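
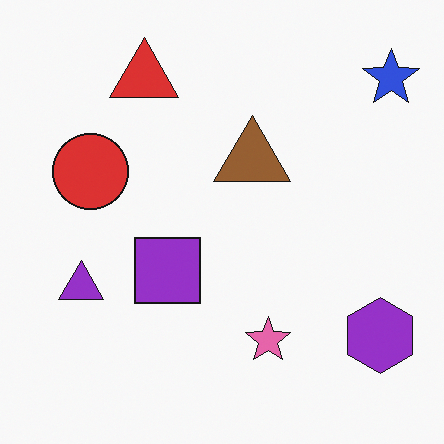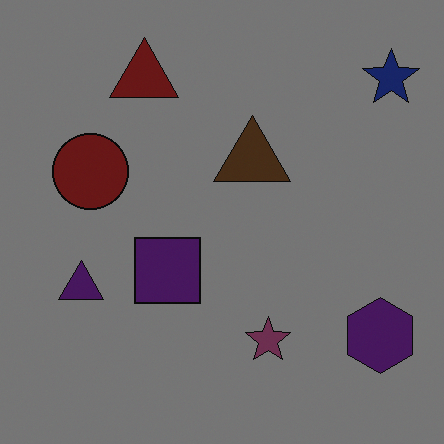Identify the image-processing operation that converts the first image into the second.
The second image is the first noticeably darkened.

Every pixel — background and shapes alike — is uniformly darkened.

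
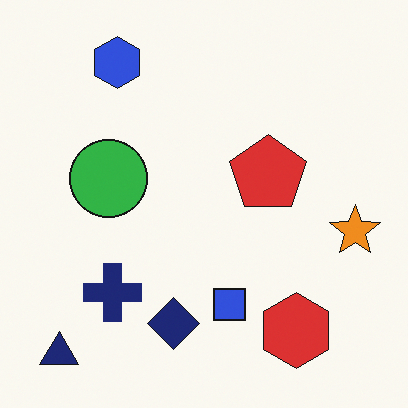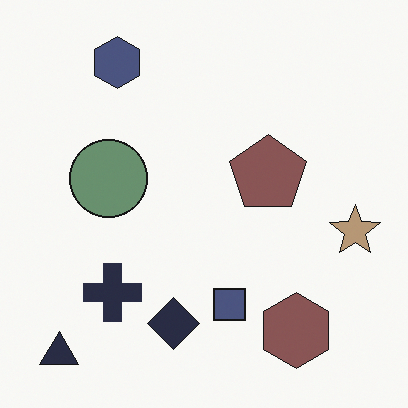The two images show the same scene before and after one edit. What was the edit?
This is the original image heavily desaturated.

All colors are more muted and greyish — a global saturation change.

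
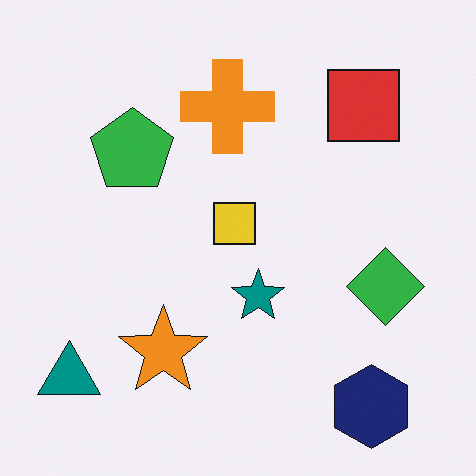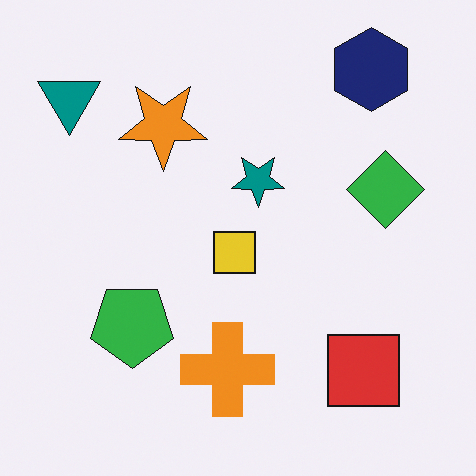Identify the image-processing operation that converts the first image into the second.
It was flipped vertically (top ↔ bottom).

The navy hexagon is in the bottom-right of the first image and the top-right of the second — shapes on opposite sides of the horizontal midline have swapped in a mirror flip.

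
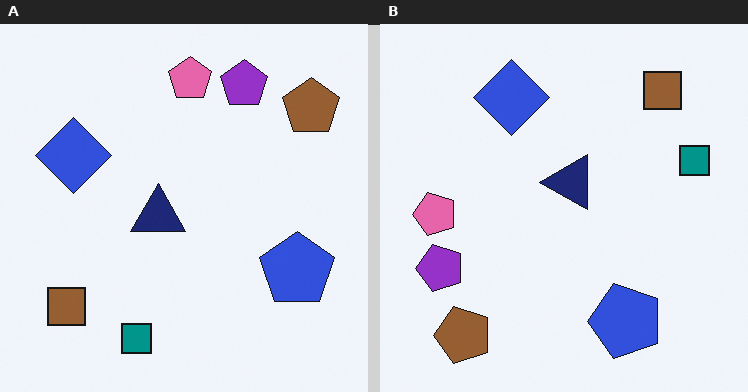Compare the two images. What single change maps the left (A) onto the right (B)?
The transformation is: transposed (reflected across the top-left ↔ bottom-right diagonal).

Shapes have swapped their row and column positions — what was in the top-right is now in the bottom-left — a diagonal reflection.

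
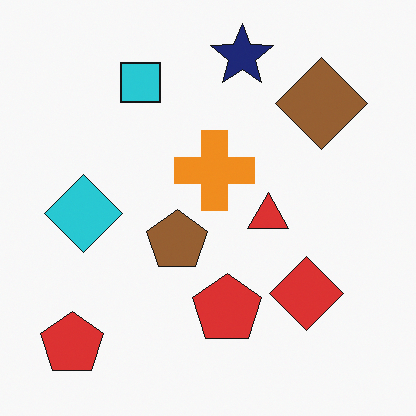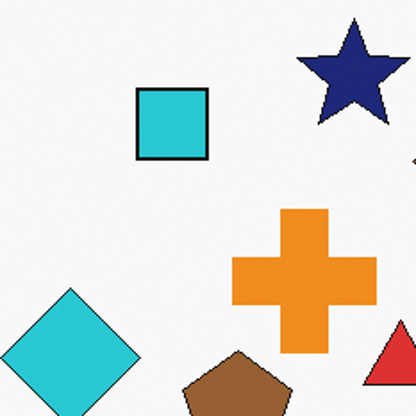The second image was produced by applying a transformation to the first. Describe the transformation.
This is the original image cropped tightly and scaled back up.

The visible shapes are larger and the field of view is narrower; shapes near the original edges may be partly or wholly outside the frame — a crop-and-rescale.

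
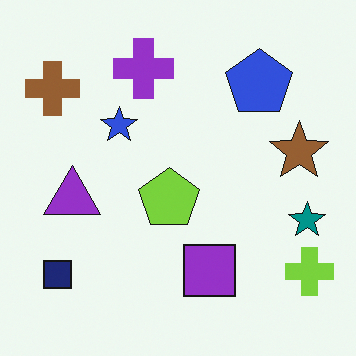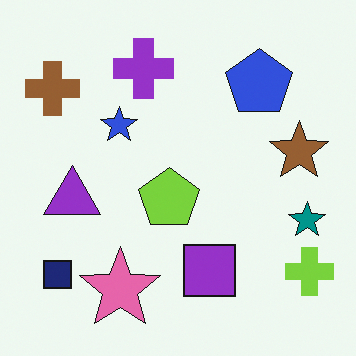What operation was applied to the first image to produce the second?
The transformation is: overlaid with an additional pink star.

A pink star appears in the second image that is absent from the first.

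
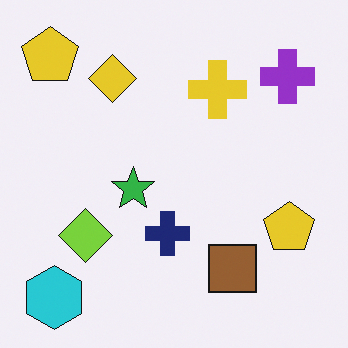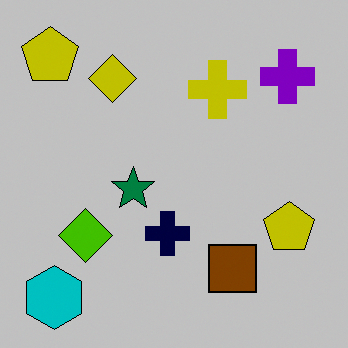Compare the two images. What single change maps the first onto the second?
It was heavily posterized to just a handful of flat colors.

Each flat color has snapped to a coarser quantized level — most visibly, the near-white background has dropped to a flat grey.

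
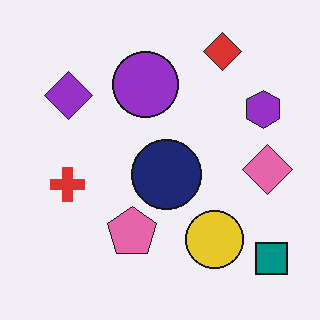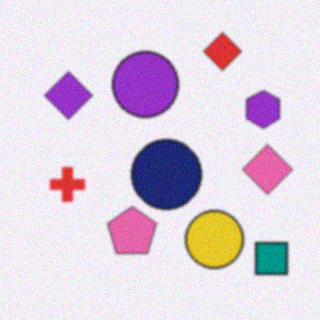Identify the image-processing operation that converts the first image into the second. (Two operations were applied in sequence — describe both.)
The image was lightly blurred, then degraded with subtle gaussian noise.

Shape edges and outlines are uniformly softened across the whole image. Random speckle covers the whole image, including the flat background.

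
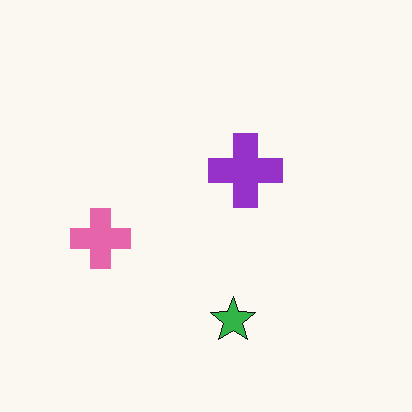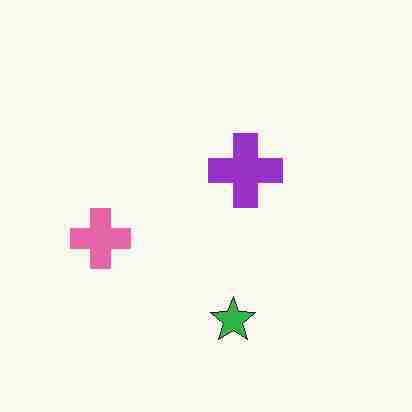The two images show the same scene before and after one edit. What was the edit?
This is the original image degraded with heavy JPEG compression.

Blocky 8×8 compression artifacts appear around shape edges and the flat background shows ringing — characteristic JPEG degradation.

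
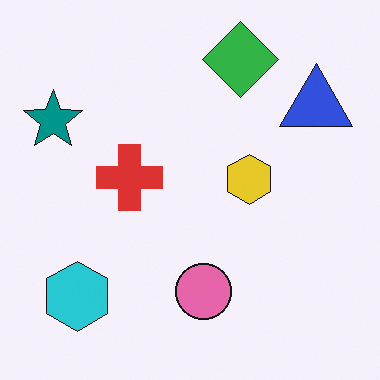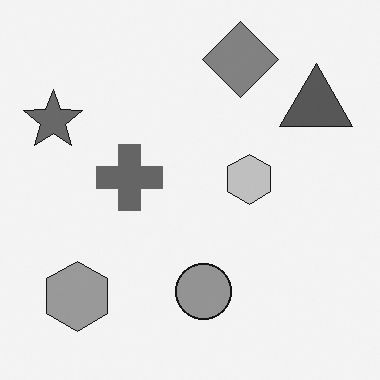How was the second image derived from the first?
The second image is the first converted to grayscale.

All color is removed — every shape is now a shade of grey.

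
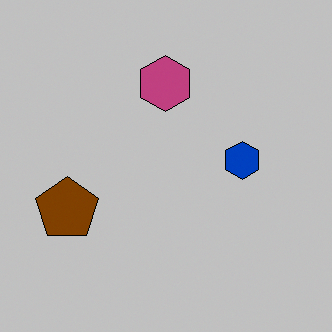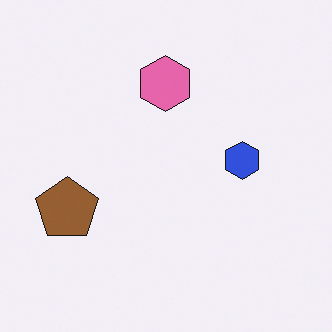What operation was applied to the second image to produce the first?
It was aggressively posterized.

Each flat color has snapped to a coarser quantized level — most visibly, the near-white background has dropped to a flat grey.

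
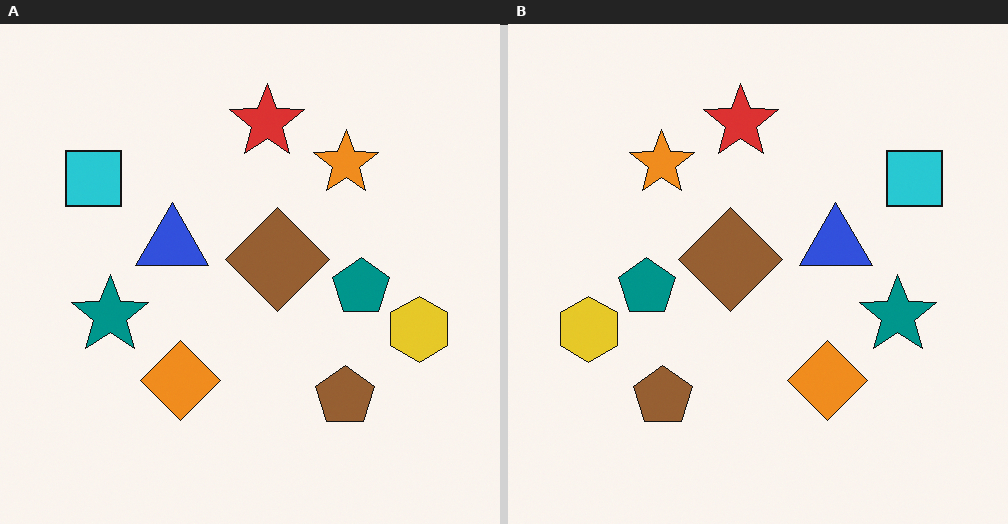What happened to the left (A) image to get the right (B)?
This is the original image flipped horizontally (left ↔ right).

The yellow hexagon is in the right of the left (A) image and the left of the right (B) — shapes on opposite sides of the vertical midline have swapped in a mirror flip.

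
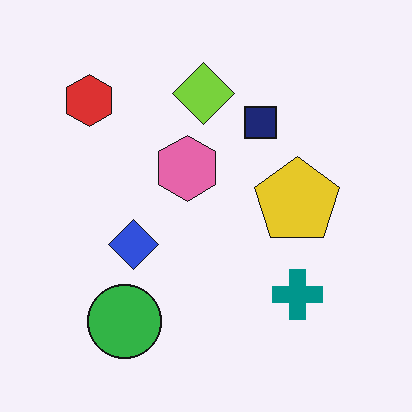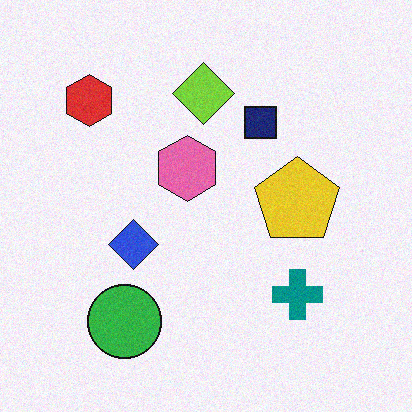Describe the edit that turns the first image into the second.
Degraded with a light layer of grain.

Random speckle covers the whole image, including the flat background.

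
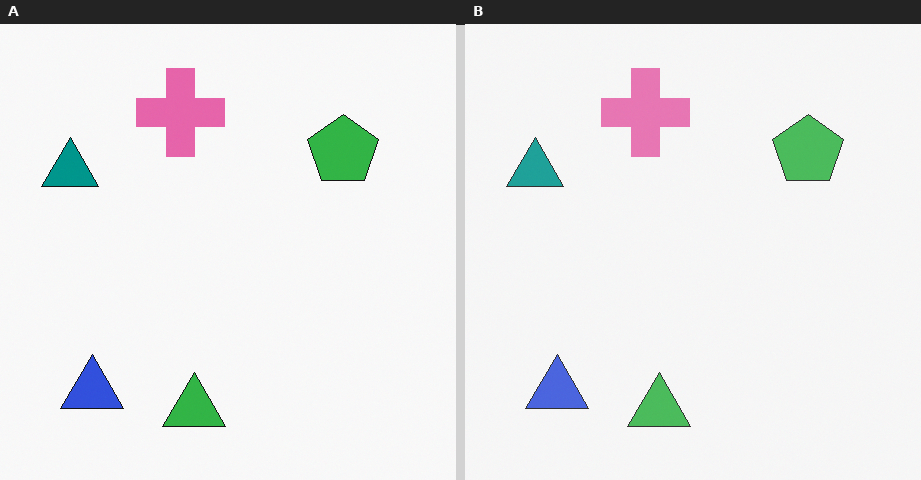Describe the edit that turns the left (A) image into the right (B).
Given slightly reduced contrast.

Tones are pushed toward mid-grey across the whole image — a global contrast change.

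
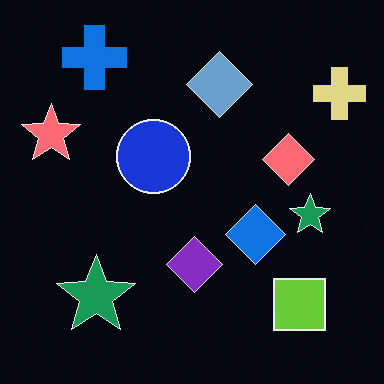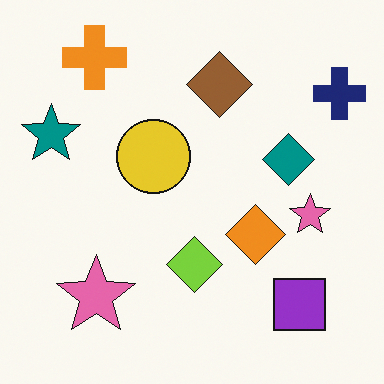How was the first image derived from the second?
The transformation is: color-inverted (negative).

The light background has become dark and every shape's color is its complement — a photographic negative.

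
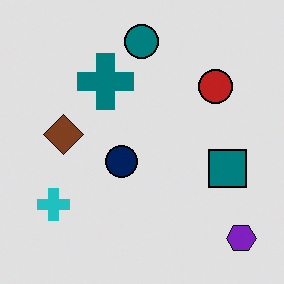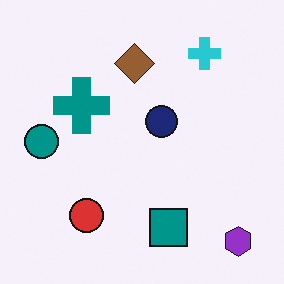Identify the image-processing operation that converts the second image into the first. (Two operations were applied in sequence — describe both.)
The image was posterized to a reduced palette, then transposed (reflected across the top-left ↔ bottom-right diagonal).

Each flat color has snapped to a coarser quantized level — most visibly, the near-white background has dropped to a flat grey. Shapes have swapped their row and column positions — what was in the top-right is now in the bottom-left — a diagonal reflection.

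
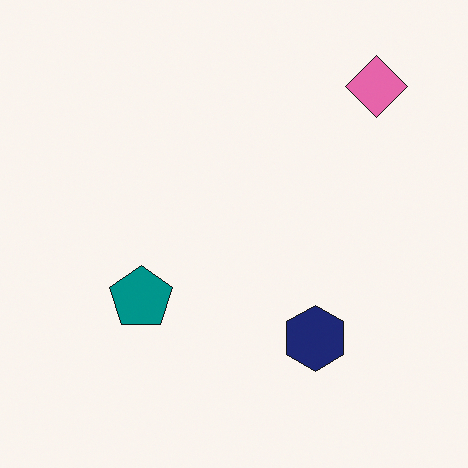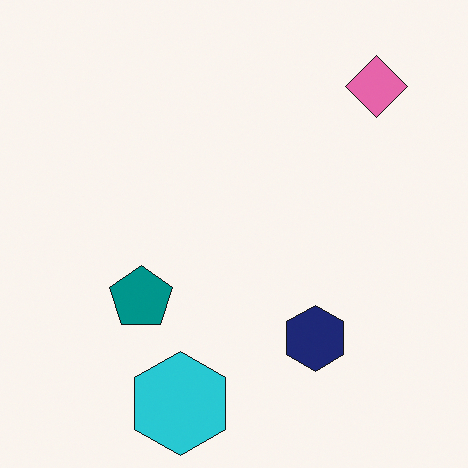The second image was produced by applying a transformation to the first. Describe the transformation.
Overlaid with an additional cyan hexagon.

A cyan hexagon appears in the second image that is absent from the first.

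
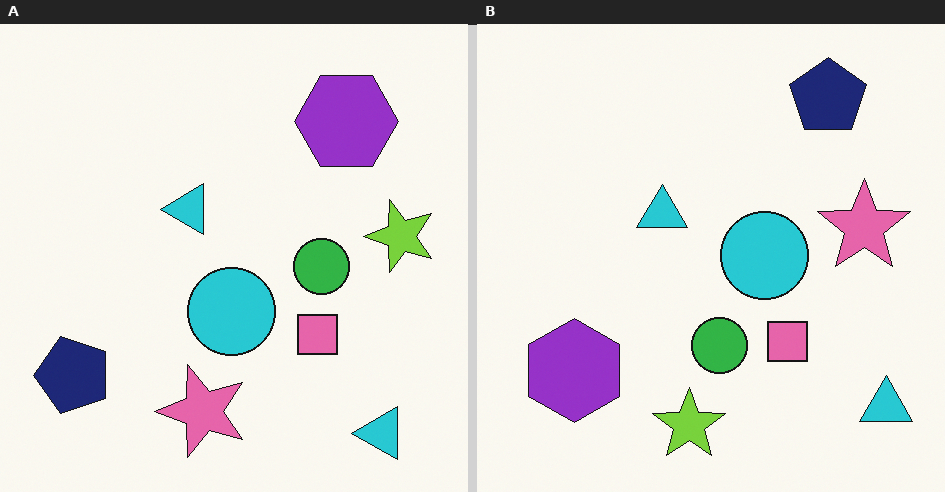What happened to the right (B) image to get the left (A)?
It was transposed (reflected across the top-left ↔ bottom-right diagonal).

Shapes have swapped their row and column positions — what was in the top-right is now in the bottom-left — a diagonal reflection.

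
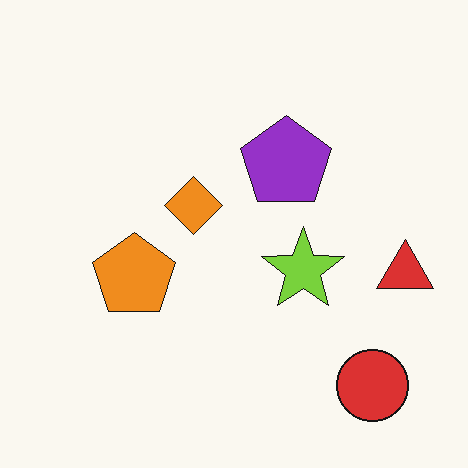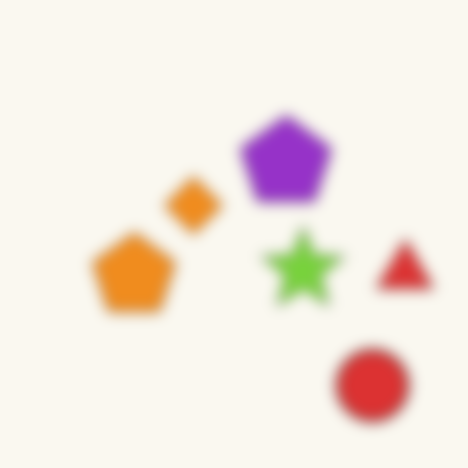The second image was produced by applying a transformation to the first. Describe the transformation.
Strongly gaussian-blurred.

Shape edges and outlines are uniformly softened across the whole image.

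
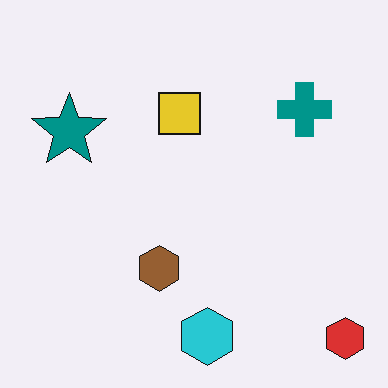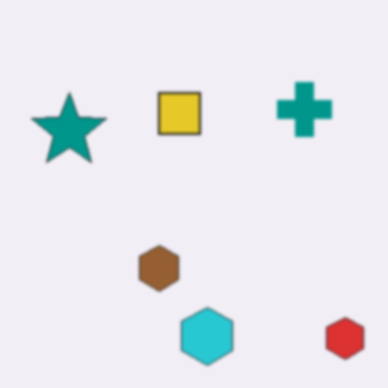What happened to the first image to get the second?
The image was slightly softened.

Shape edges and outlines are uniformly softened across the whole image.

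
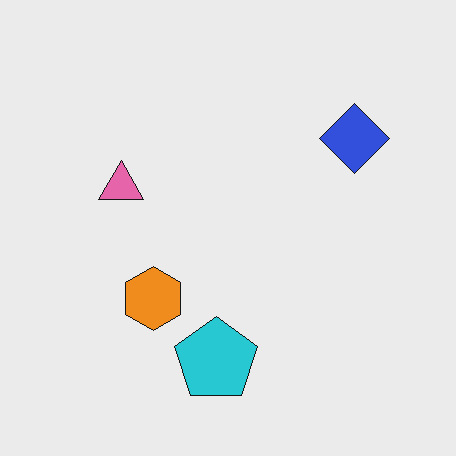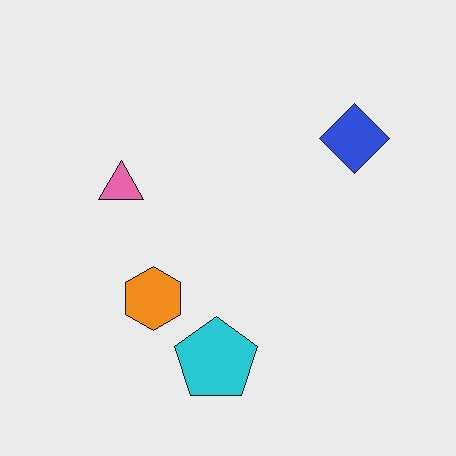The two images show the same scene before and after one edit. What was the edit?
It was JPEG-compressed with visible artifacts.

Blocky 8×8 compression artifacts appear around shape edges and the flat background shows ringing — characteristic JPEG degradation.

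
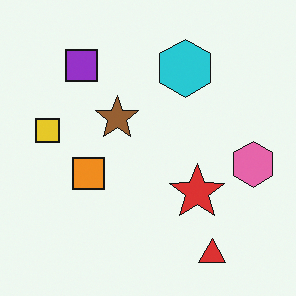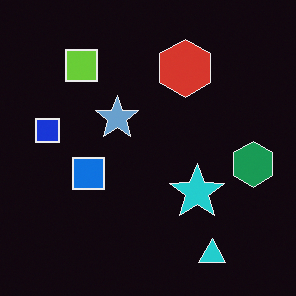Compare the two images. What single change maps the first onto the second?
It was color-inverted (negative).

The light background has become dark and every shape's color is its complement — a photographic negative.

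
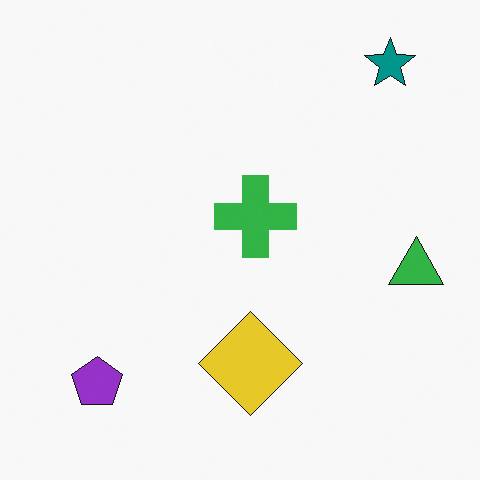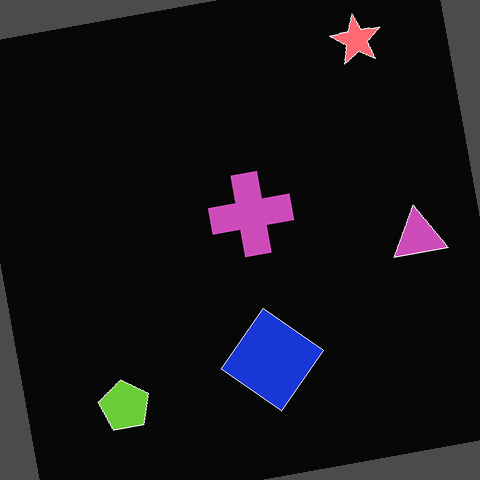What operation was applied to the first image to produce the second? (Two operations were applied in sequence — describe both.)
It was rotated counter-clockwise by a few degrees, then color-inverted (negative).

Every shape is tilted by the same angle and the image corners show triangular fill wedges — a whole-image rotation by a non-right angle. The light background has become dark and every shape's color is its complement — a photographic negative.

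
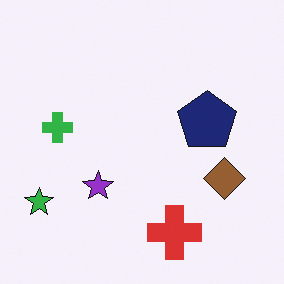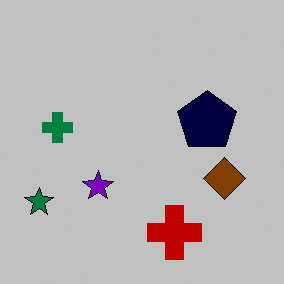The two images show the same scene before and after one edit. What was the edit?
The second image is the first heavily posterized to just a handful of flat colors.

Each flat color has snapped to a coarser quantized level — most visibly, the near-white background has dropped to a flat grey.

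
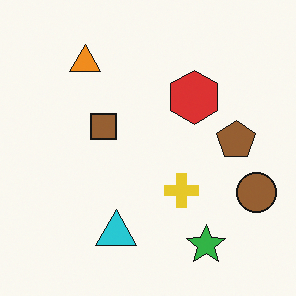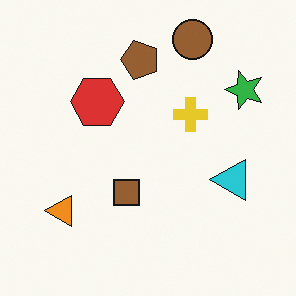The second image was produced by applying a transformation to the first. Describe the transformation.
Rotated 90° counter-clockwise.

The brown circle sits in the right of the first image and the top of the second — consistent with a whole-image 90° counter-clockwise rotation.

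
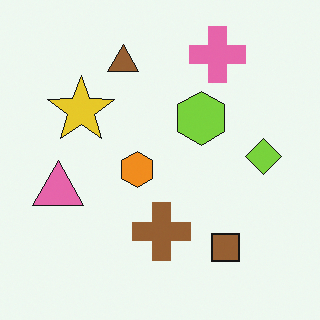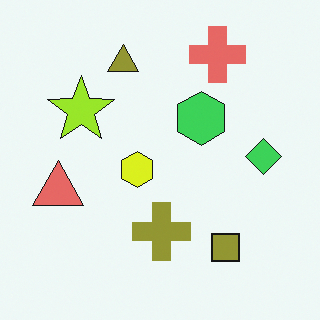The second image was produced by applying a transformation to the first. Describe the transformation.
The image was hue-shifted by a small amount.

Every shape's color has rotated by the same amount around the hue wheel — a uniform hue shift.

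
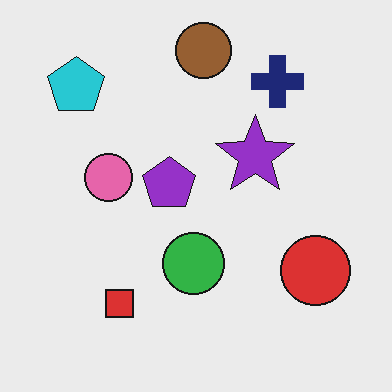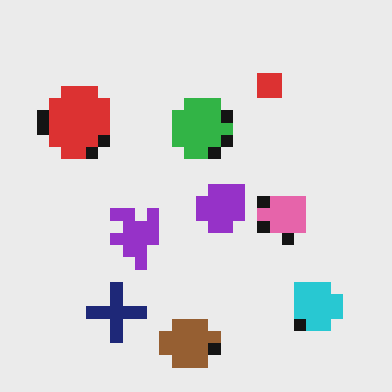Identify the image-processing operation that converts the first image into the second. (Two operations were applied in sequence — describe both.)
The second image is the first rotated 180°, then heavily pixelated into large blocks.

The cyan pentagon sits in the top-left of the first image and the bottom-right of the second — consistent with a whole-image 180° rotation. Shapes are reduced to large square blocks; fine edges and outlines are lost — a downscale-then-upscale (mosaic) effect.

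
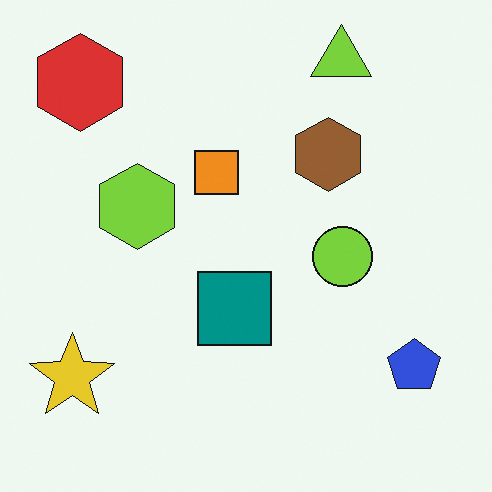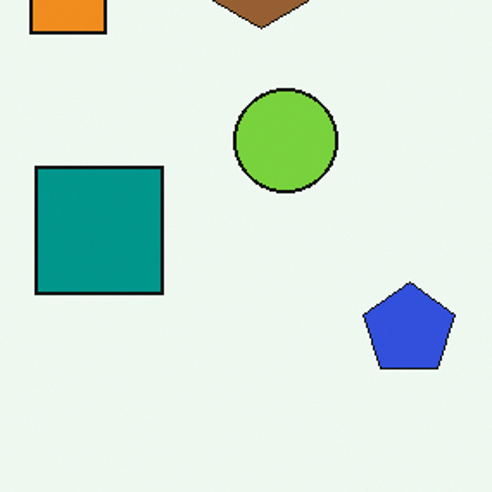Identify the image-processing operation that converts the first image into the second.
The transformation is: cropped to a noticeably smaller region and rescaled.

The visible shapes are larger and the field of view is narrower; shapes near the original edges may be partly or wholly outside the frame — a crop-and-rescale.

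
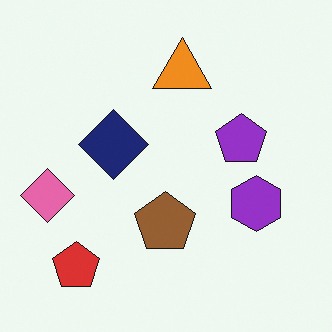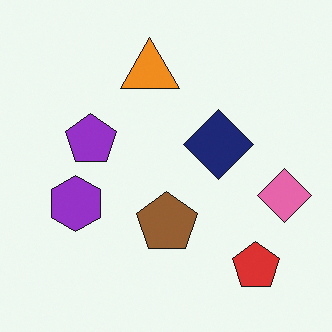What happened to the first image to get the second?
The second image is the first flipped horizontally (left ↔ right).

The pink diamond is in the left of the first image and the right of the second — shapes on opposite sides of the vertical midline have swapped in a mirror flip.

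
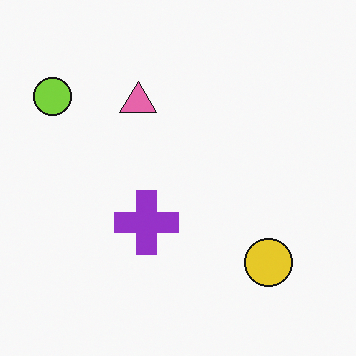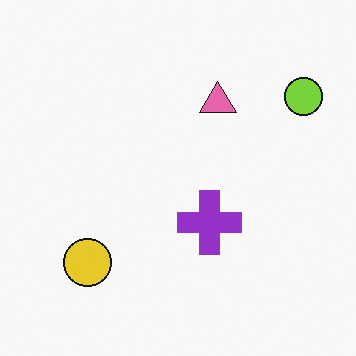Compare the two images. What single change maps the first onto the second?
The second image is the first flipped horizontally (left ↔ right).

The lime circle is in the top-left of the first image and the top-right of the second — shapes on opposite sides of the vertical midline have swapped in a mirror flip.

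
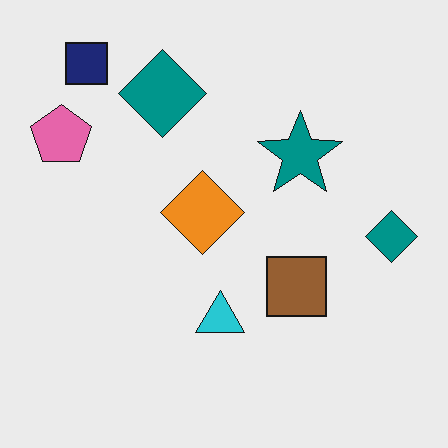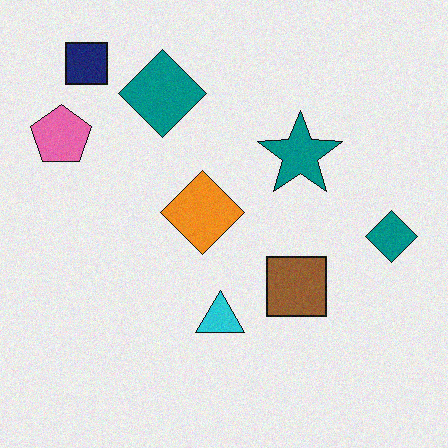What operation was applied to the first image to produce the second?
It was degraded with light additive noise.

Random speckle covers the whole image, including the flat background.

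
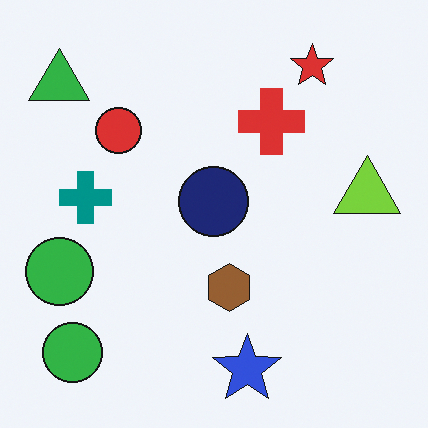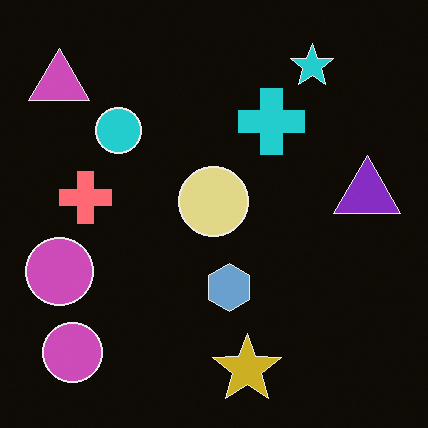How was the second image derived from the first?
The transformation is: color-inverted (negative).

The light background has become dark and every shape's color is its complement — a photographic negative.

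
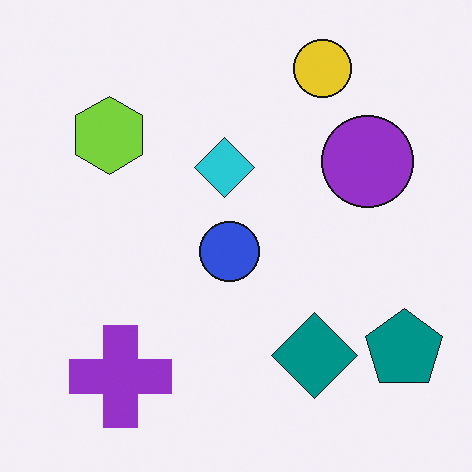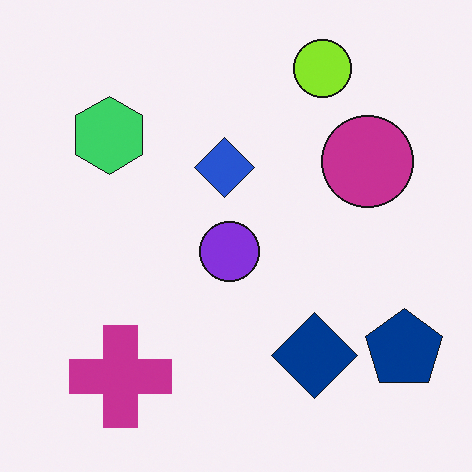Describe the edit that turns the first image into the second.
It was hue-shifted slightly.

Every shape's color has rotated by the same amount around the hue wheel — a uniform hue shift.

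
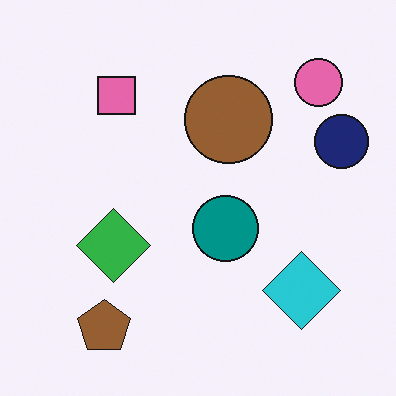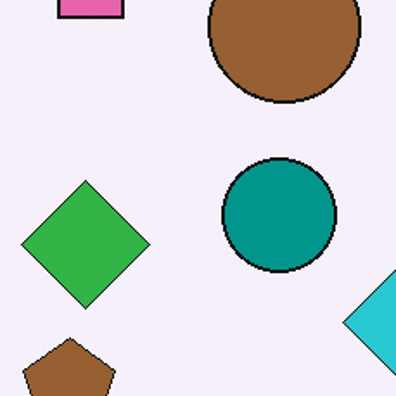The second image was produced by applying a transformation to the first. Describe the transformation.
The transformation is: cropped tightly and scaled back up.

The visible shapes are larger and the field of view is narrower; shapes near the original edges may be partly or wholly outside the frame — a crop-and-rescale.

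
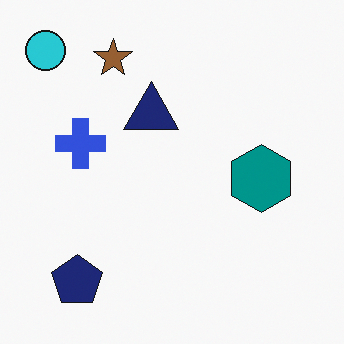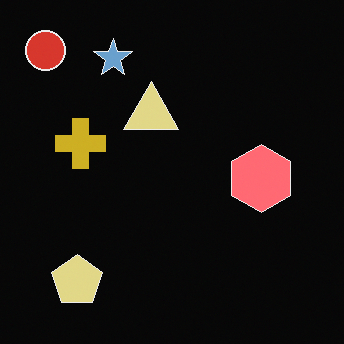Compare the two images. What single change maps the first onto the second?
This is the original image color-inverted (negative).

The light background has become dark and every shape's color is its complement — a photographic negative.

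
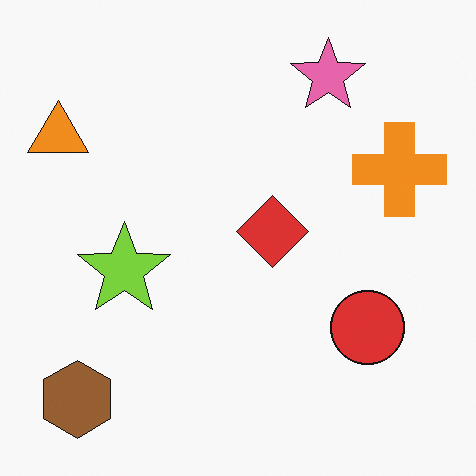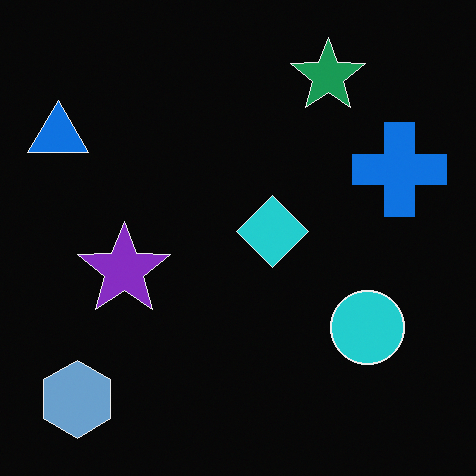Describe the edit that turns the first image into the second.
Color-inverted (negative).

The light background has become dark and every shape's color is its complement — a photographic negative.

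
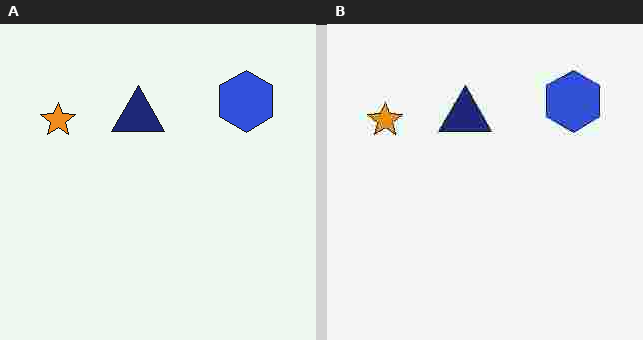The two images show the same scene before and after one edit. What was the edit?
Degraded with heavy JPEG compression.

Blocky 8×8 compression artifacts appear around shape edges and the flat background shows ringing — characteristic JPEG degradation.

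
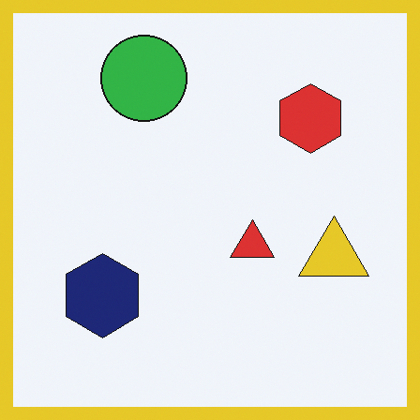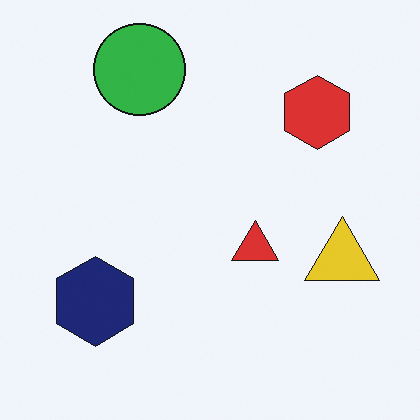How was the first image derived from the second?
This is the original image framed with a yellow border.

A solid yellow frame runs around the edge of the first image, with the content slightly shrunk inside it.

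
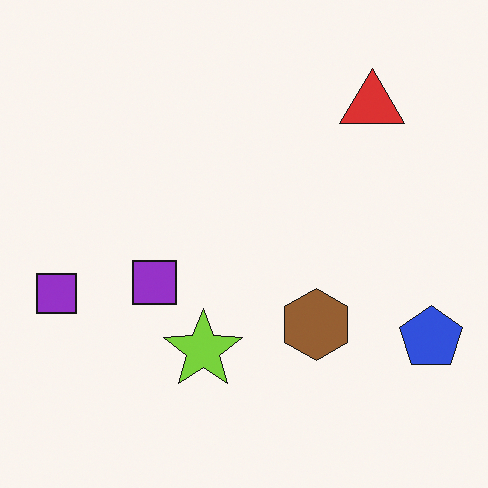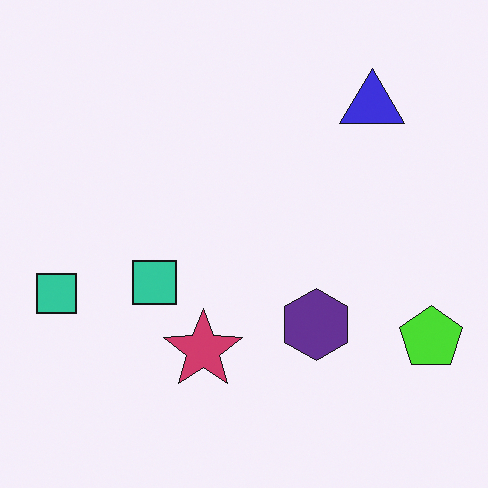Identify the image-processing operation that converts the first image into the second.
Hue-shifted through roughly half the color wheel.

Every shape's color has rotated by the same amount around the hue wheel — a uniform hue shift.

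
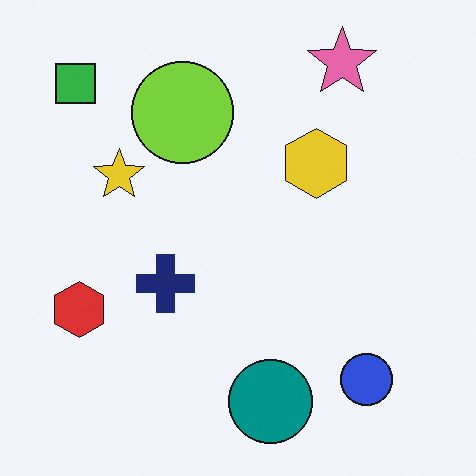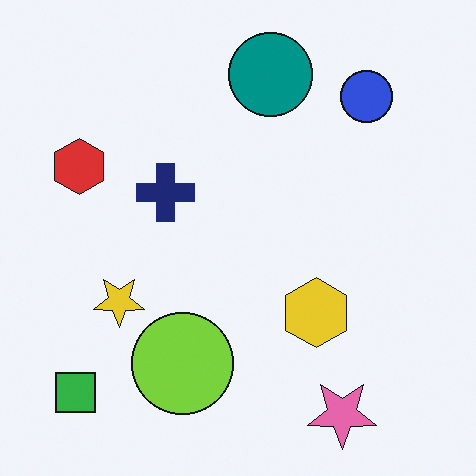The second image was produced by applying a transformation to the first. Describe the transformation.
The transformation is: flipped vertically (top ↔ bottom).

The pink star is in the top-right of the first image and the bottom-right of the second — shapes on opposite sides of the horizontal midline have swapped in a mirror flip.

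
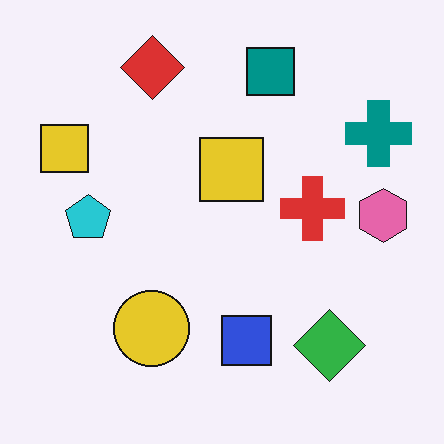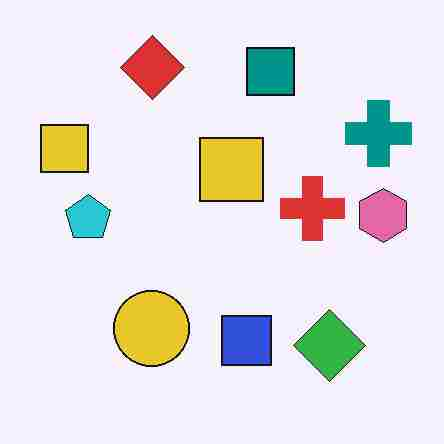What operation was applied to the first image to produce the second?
The transformation is: degraded with heavy JPEG compression.

Blocky 8×8 compression artifacts appear around shape edges and the flat background shows ringing — characteristic JPEG degradation.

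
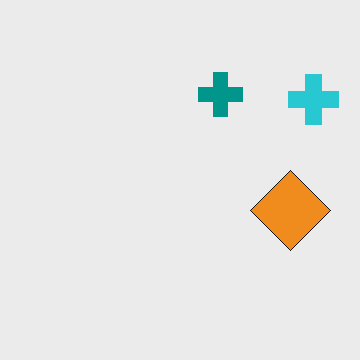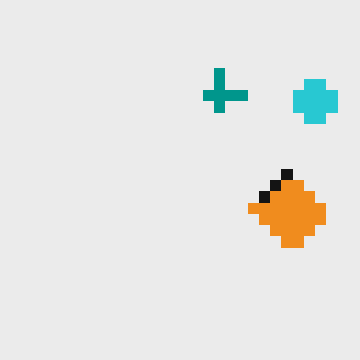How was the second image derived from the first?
Coarsely pixelated.

Shapes are reduced to large square blocks; fine edges and outlines are lost — a downscale-then-upscale (mosaic) effect.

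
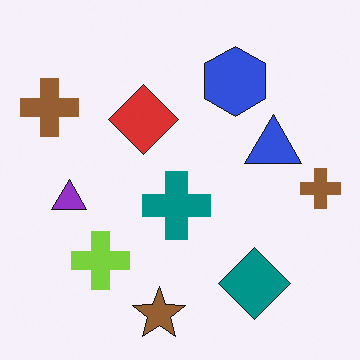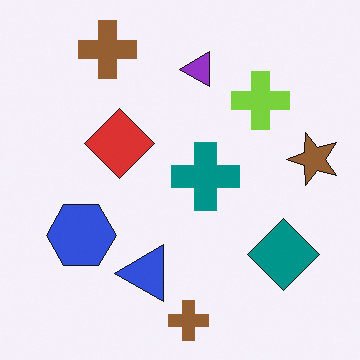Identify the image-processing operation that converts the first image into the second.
The transformation is: transposed (reflected across the top-left ↔ bottom-right diagonal).

Shapes have swapped their row and column positions — what was in the top-right is now in the bottom-left — a diagonal reflection.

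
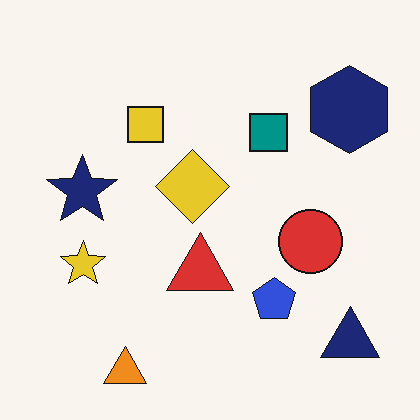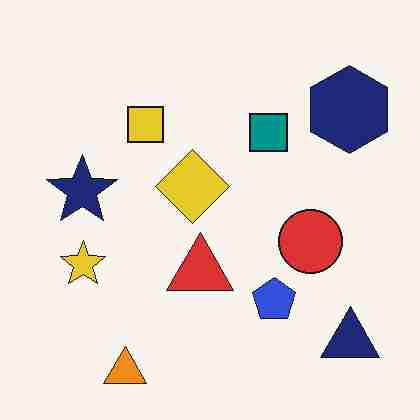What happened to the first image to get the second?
The second image is the first heavily JPEG-compressed with obvious blocking artifacts.

Blocky 8×8 compression artifacts appear around shape edges and the flat background shows ringing — characteristic JPEG degradation.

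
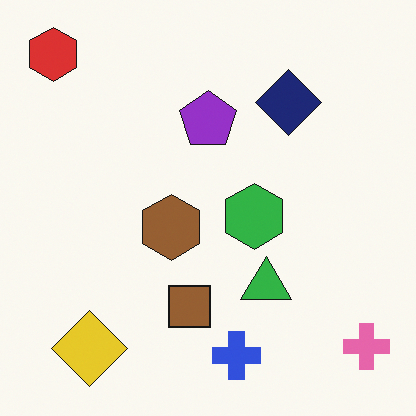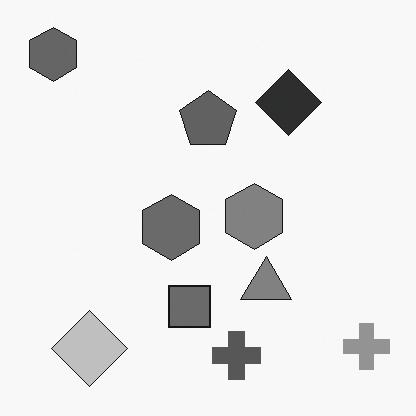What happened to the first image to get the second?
This is the original image converted to grayscale.

All color is removed — every shape is now a shade of grey.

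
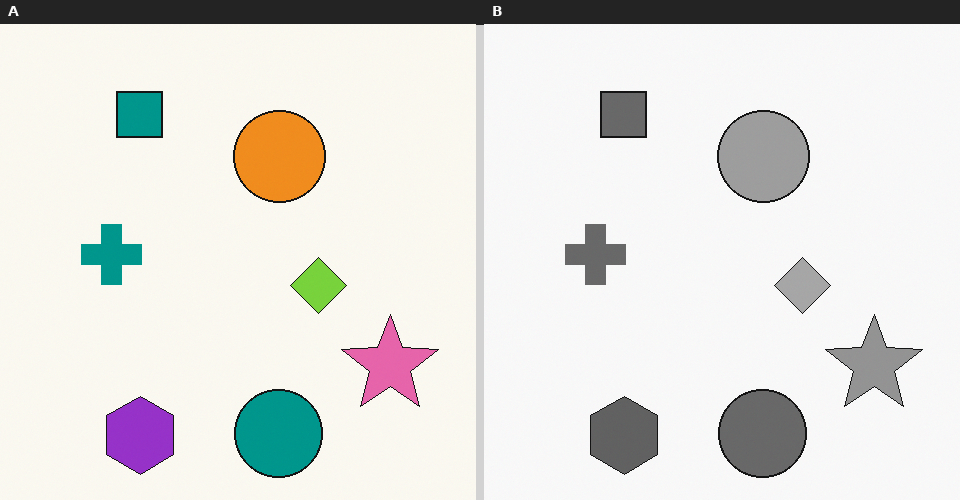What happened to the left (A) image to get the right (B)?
The transformation is: converted to grayscale.

All color is removed — every shape is now a shade of grey.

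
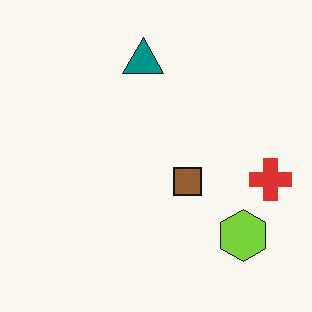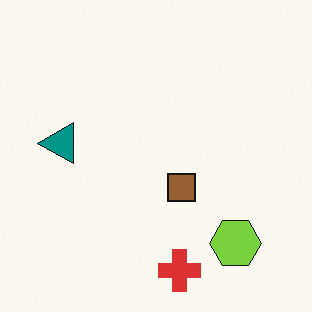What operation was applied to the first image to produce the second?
This is the original image transposed (reflected across the top-left ↔ bottom-right diagonal).

Shapes have swapped their row and column positions — what was in the top-right is now in the bottom-left — a diagonal reflection.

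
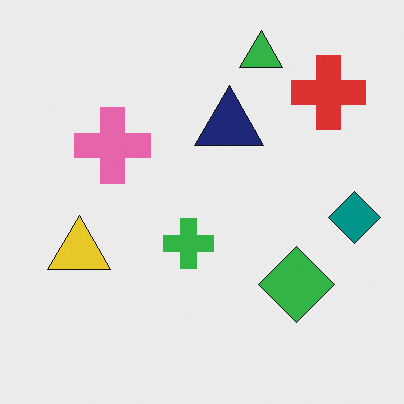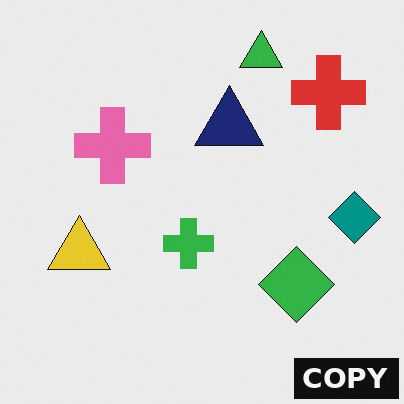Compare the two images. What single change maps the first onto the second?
Watermarked with the text "COPY" in the lower-right corner.

A dark label reading "COPY" appears in the lower-right corner.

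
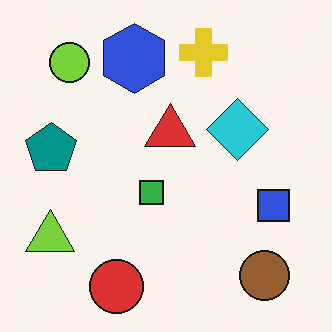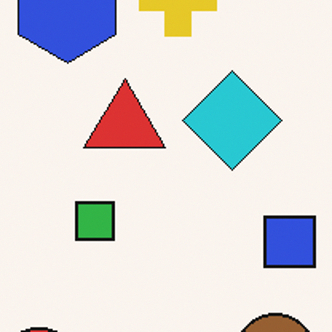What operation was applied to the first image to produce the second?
It was cropped to a modestly smaller region and rescaled.

The visible shapes are larger and the field of view is narrower; shapes near the original edges may be partly or wholly outside the frame — a crop-and-rescale.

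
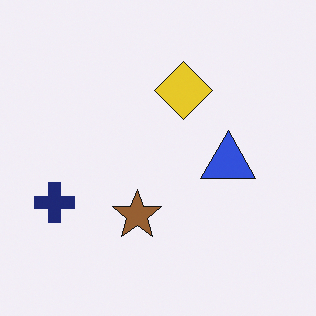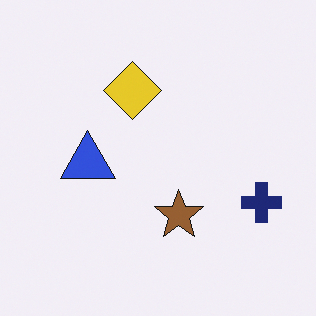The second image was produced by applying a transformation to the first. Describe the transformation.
The second image is the first flipped horizontally (left ↔ right).

The navy cross is in the left of the first image and the right of the second — shapes on opposite sides of the vertical midline have swapped in a mirror flip.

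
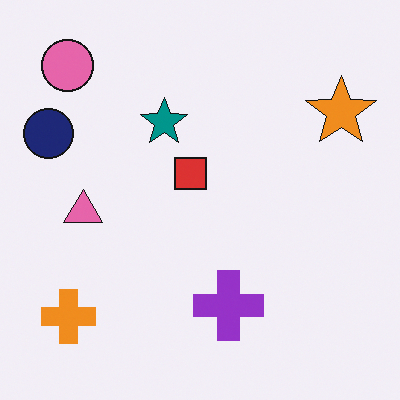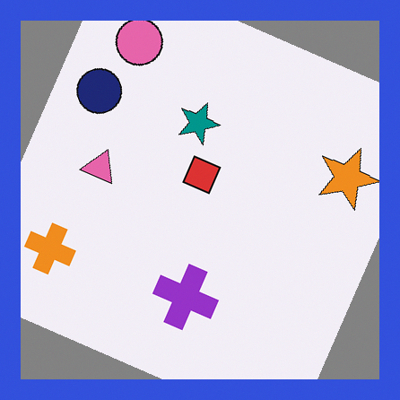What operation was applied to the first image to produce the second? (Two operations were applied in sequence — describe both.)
The image was rotated clockwise by a clearly visible amount, then framed with a blue border.

Every shape is tilted by the same angle and the image corners show triangular fill wedges — a whole-image rotation by a non-right angle. A solid blue frame runs around the edge of the second image, with the content slightly shrunk inside it.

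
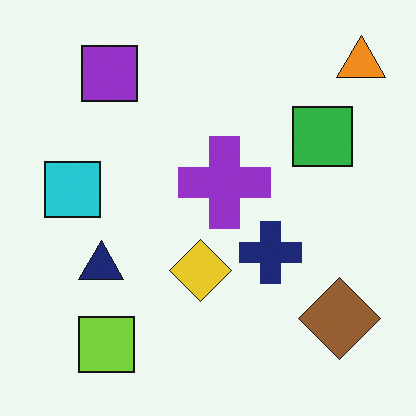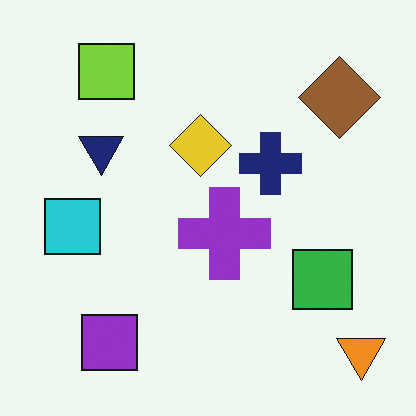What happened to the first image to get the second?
It was flipped vertically (top ↔ bottom).

The orange triangle is in the top-right of the first image and the bottom-right of the second — shapes on opposite sides of the horizontal midline have swapped in a mirror flip.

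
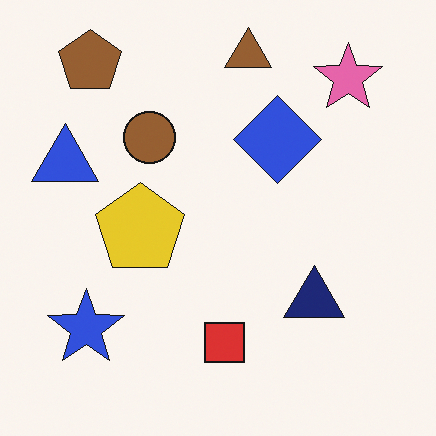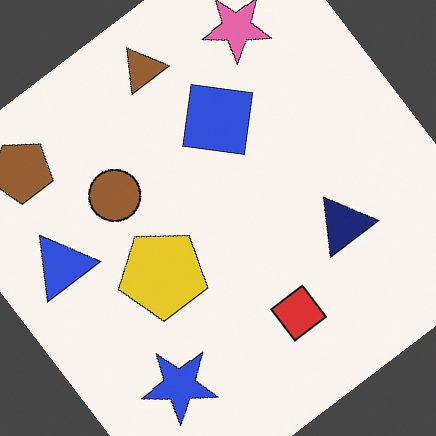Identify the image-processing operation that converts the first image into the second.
It was rotated counter-clockwise by a large amount — several tens of degrees.

Every shape is tilted by the same angle and the image corners show triangular fill wedges — a whole-image rotation by a non-right angle.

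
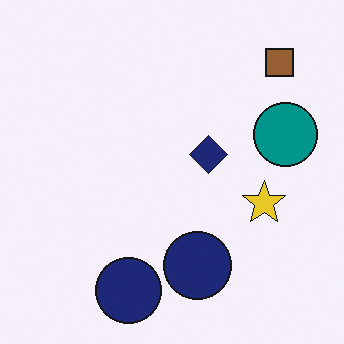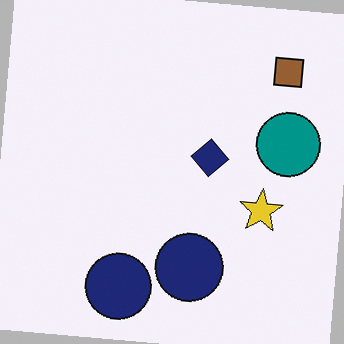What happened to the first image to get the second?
Rotated clockwise by a small amount.

Every shape is tilted by the same angle and the image corners show triangular fill wedges — a whole-image rotation by a non-right angle.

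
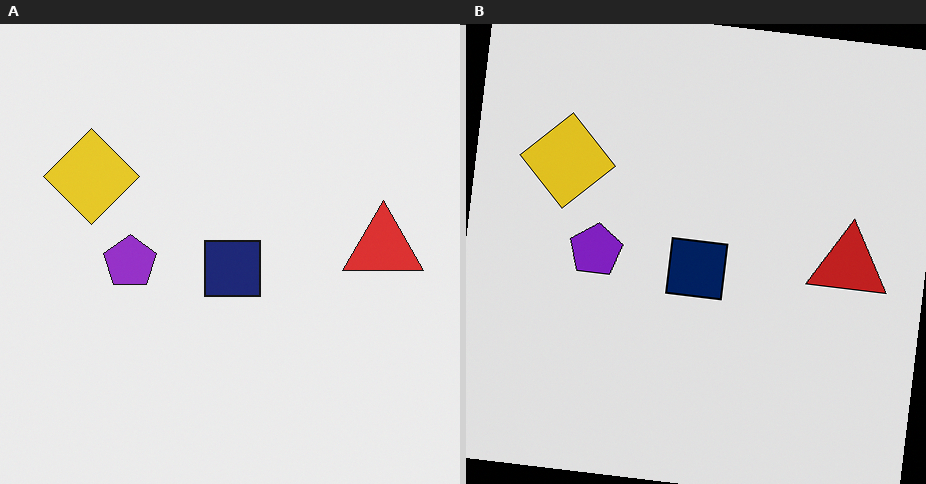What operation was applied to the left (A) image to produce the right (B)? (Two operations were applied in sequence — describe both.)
The image was moderately posterized, then rotated clockwise by a slight angle.

Each flat color has snapped to a coarser quantized level — most visibly, the near-white background has dropped to a flat grey. Every shape is tilted by the same angle and the image corners show triangular fill wedges — a whole-image rotation by a non-right angle.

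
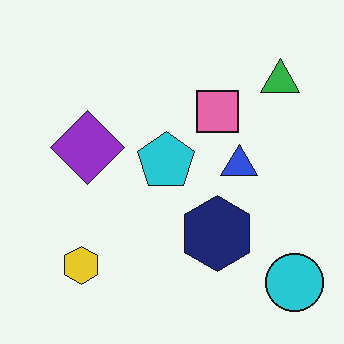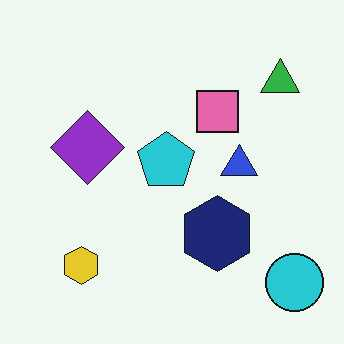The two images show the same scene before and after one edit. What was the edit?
The transformation is: given moderate JPEG compression.

Blocky 8×8 compression artifacts appear around shape edges and the flat background shows ringing — characteristic JPEG degradation.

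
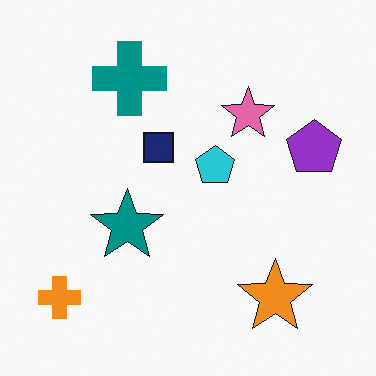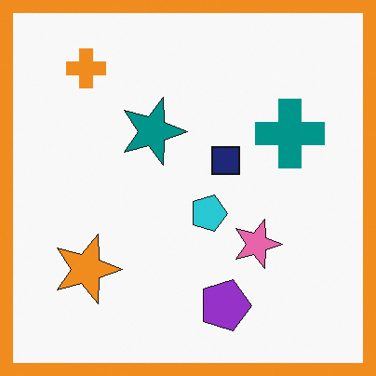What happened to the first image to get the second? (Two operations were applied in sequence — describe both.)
This is the original image rotated 90° clockwise, then framed with a orange border.

The orange cross sits in the bottom-left of the first image and the top-left of the second — consistent with a whole-image 90° clockwise rotation. A solid orange frame runs around the edge of the second image, with the content slightly shrunk inside it.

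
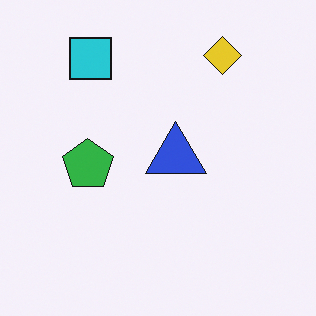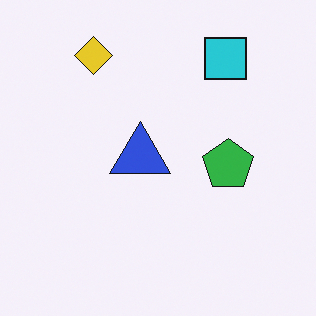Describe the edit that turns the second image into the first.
The first image is the second flipped horizontally (left ↔ right).

The green pentagon is in the right of the second image and the left of the first — shapes on opposite sides of the vertical midline have swapped in a mirror flip.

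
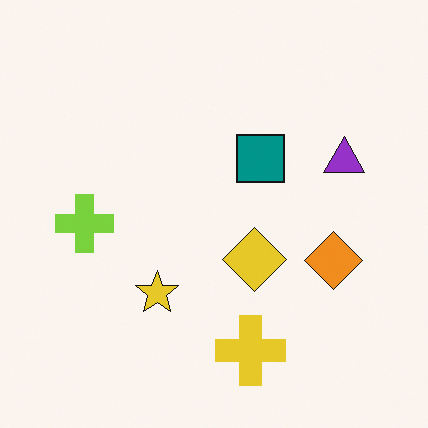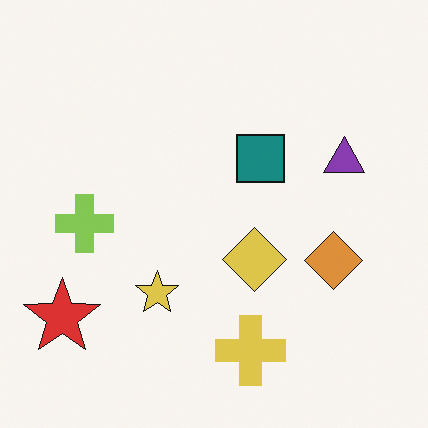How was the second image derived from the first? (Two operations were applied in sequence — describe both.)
This is the original image slightly desaturated, then overlaid with an additional red star.

All colors are more muted and greyish — a global saturation change. A red star appears in the second image that is absent from the first.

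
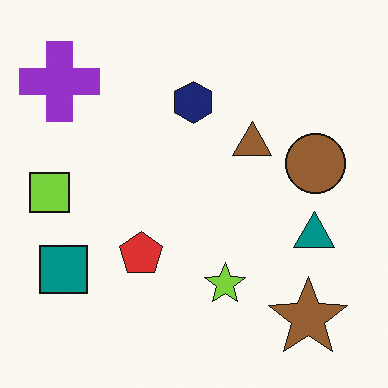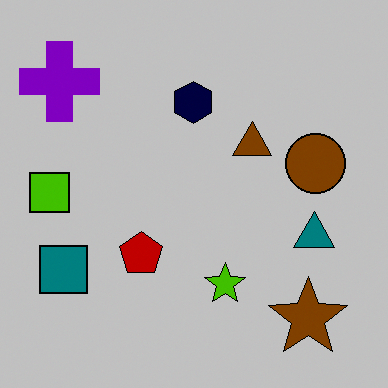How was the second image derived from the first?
It was heavily posterized to just a handful of flat colors.

Each flat color has snapped to a coarser quantized level — most visibly, the near-white background has dropped to a flat grey.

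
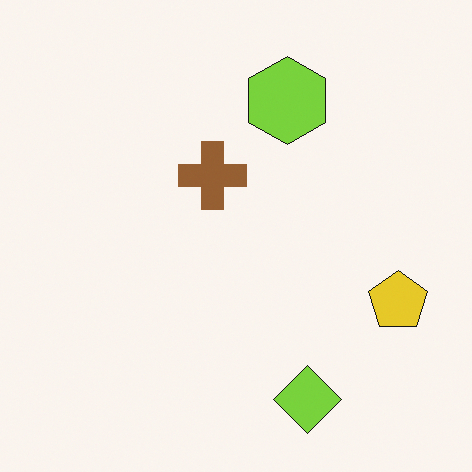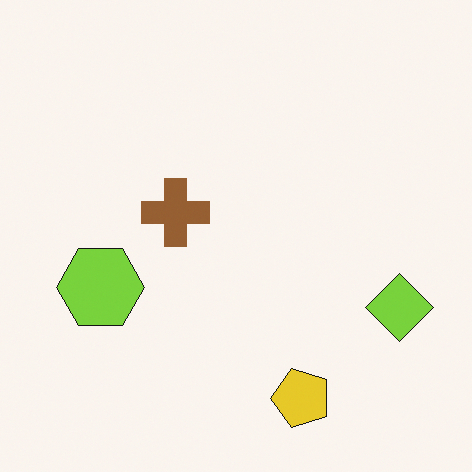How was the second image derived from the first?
The second image is the first transposed (reflected across the top-left ↔ bottom-right diagonal).

Shapes have swapped their row and column positions — what was in the top-right is now in the bottom-left — a diagonal reflection.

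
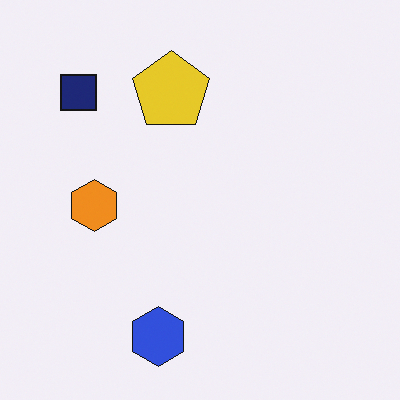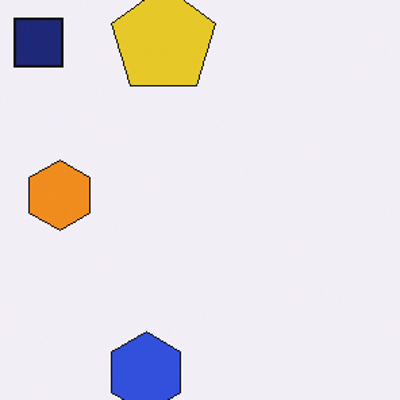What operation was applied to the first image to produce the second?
Cropped slightly and scaled back up.

The visible shapes are larger and the field of view is narrower; shapes near the original edges may be partly or wholly outside the frame — a crop-and-rescale.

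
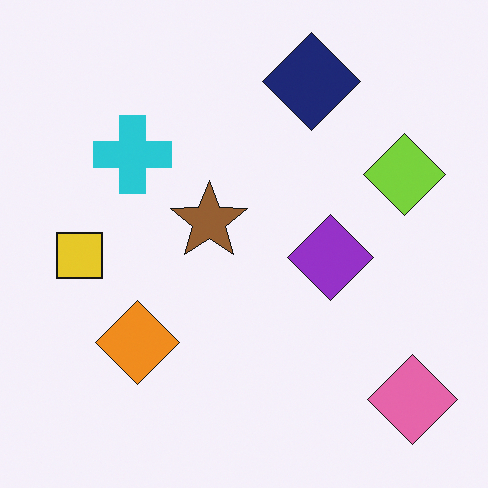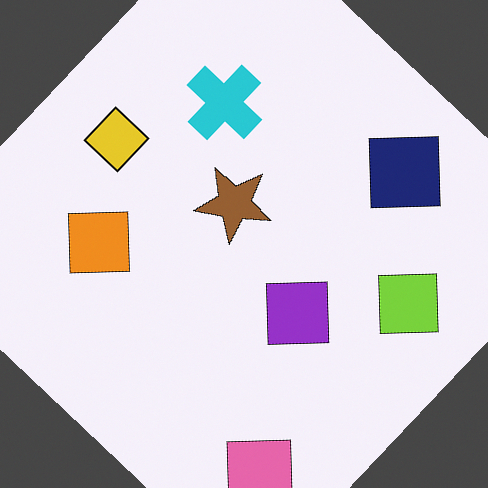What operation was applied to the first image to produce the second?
It was rotated clockwise by a large amount — several tens of degrees.

Every shape is tilted by the same angle and the image corners show triangular fill wedges — a whole-image rotation by a non-right angle.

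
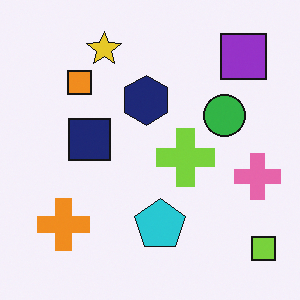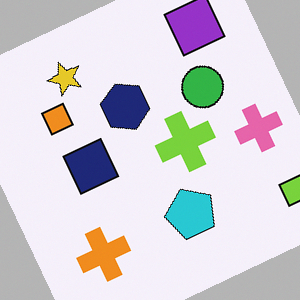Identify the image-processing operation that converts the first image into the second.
The second image is the first rotated counter-clockwise by a moderate amount.

Every shape is tilted by the same angle and the image corners show triangular fill wedges — a whole-image rotation by a non-right angle.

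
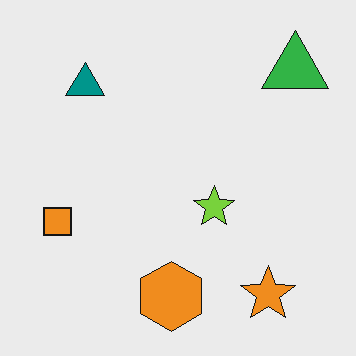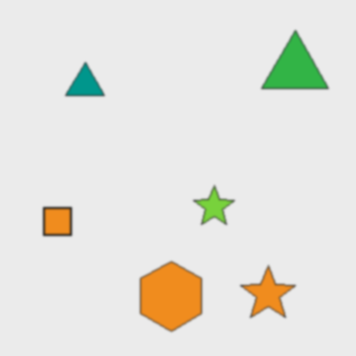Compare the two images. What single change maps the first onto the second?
The second image is the first lightly blurred.

Shape edges and outlines are uniformly softened across the whole image.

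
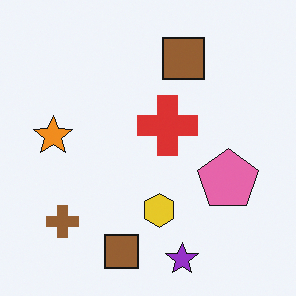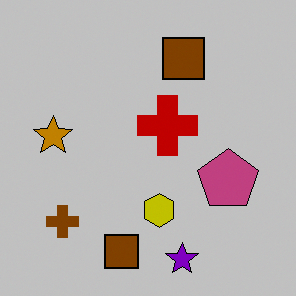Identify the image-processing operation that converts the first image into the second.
The transformation is: heavily posterized to just a handful of flat colors.

Each flat color has snapped to a coarser quantized level — most visibly, the near-white background has dropped to a flat grey.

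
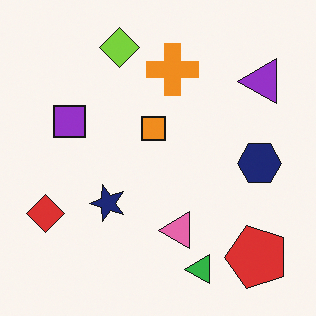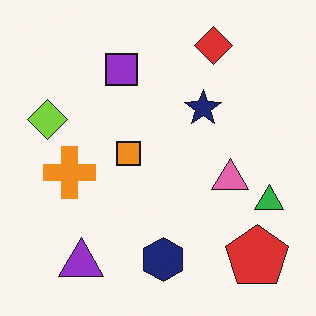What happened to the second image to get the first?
The transformation is: transposed (reflected across the top-left ↔ bottom-right diagonal).

Shapes have swapped their row and column positions — what was in the top-right is now in the bottom-left — a diagonal reflection.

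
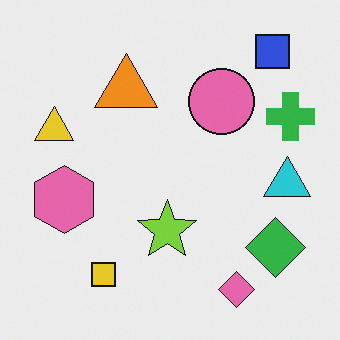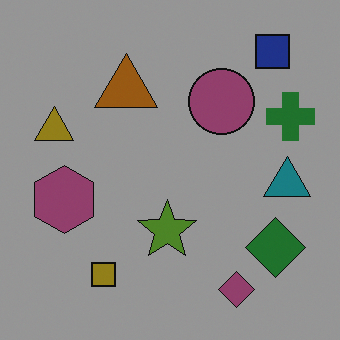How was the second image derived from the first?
The transformation is: noticeably darkened.

Every pixel — background and shapes alike — is uniformly darkened.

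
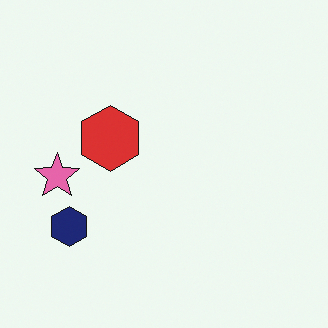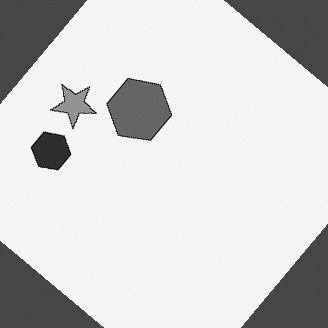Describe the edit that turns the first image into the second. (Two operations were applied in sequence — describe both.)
The second image is the first rotated clockwise by a large amount — several tens of degrees, then converted to grayscale.

Every shape is tilted by the same angle and the image corners show triangular fill wedges — a whole-image rotation by a non-right angle. All color is removed — every shape is now a shade of grey.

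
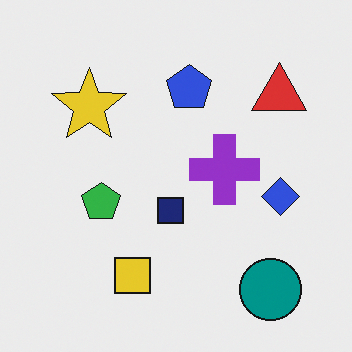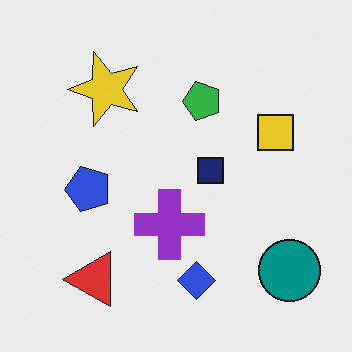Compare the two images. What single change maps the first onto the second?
This is the original image transposed (reflected across the top-left ↔ bottom-right diagonal).

Shapes have swapped their row and column positions — what was in the top-right is now in the bottom-left — a diagonal reflection.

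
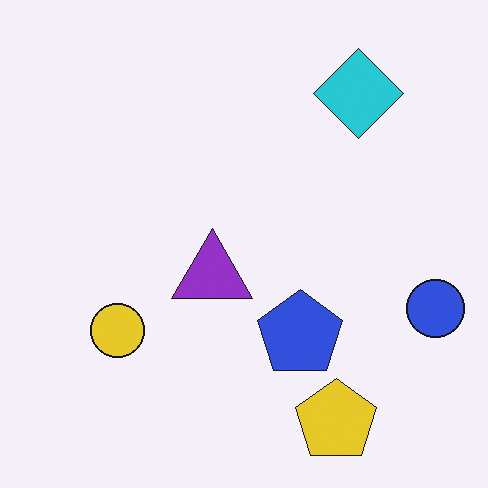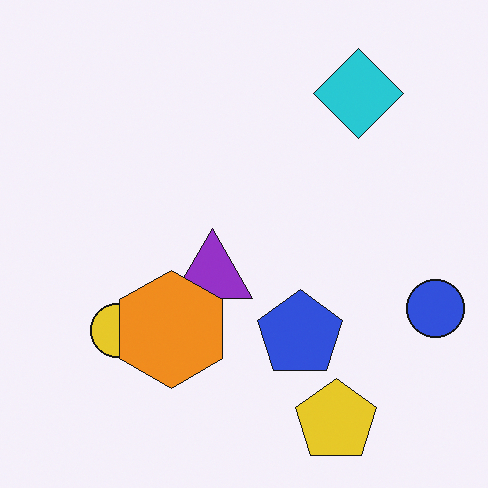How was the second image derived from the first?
Overlaid with an additional orange hexagon.

An orange hexagon appears in the second image that is absent from the first.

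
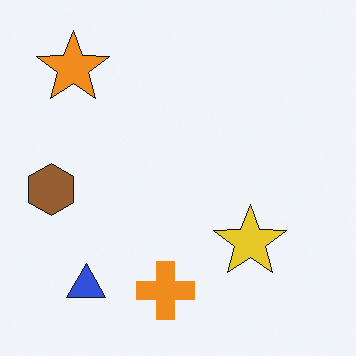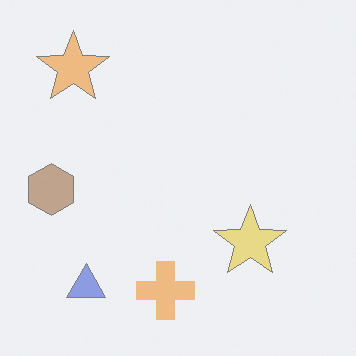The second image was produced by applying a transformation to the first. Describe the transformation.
The image was washed out (contrast reduced).

Tones are pushed toward mid-grey across the whole image — a global contrast change.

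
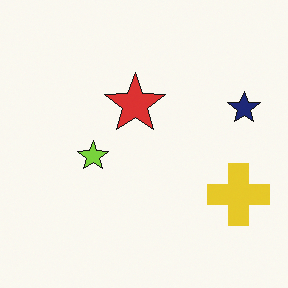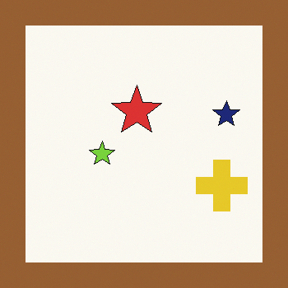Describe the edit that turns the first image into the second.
The second image is the first framed with a brown border.

A solid brown frame runs around the edge of the second image, with the content slightly shrunk inside it.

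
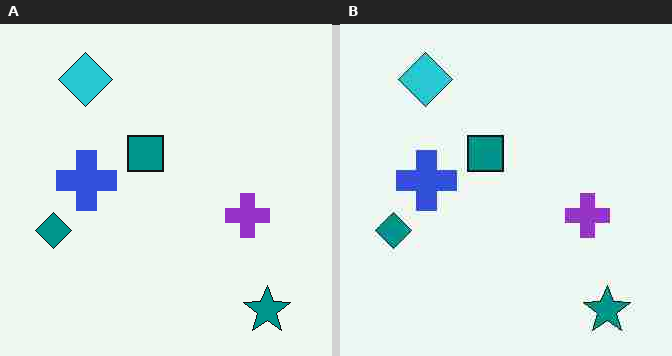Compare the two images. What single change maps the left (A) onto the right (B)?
This is the original image heavily JPEG-compressed with obvious blocking artifacts.

Blocky 8×8 compression artifacts appear around shape edges and the flat background shows ringing — characteristic JPEG degradation.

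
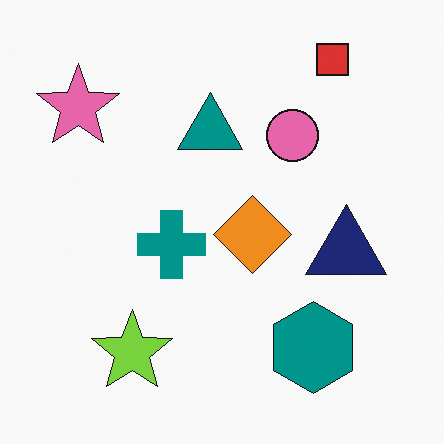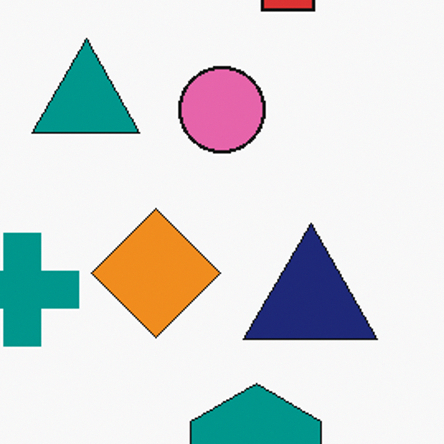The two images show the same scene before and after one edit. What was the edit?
Cropped to a noticeably smaller region and rescaled.

The visible shapes are larger and the field of view is narrower; shapes near the original edges may be partly or wholly outside the frame — a crop-and-rescale.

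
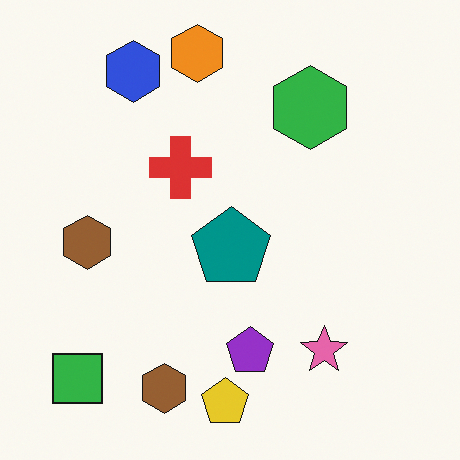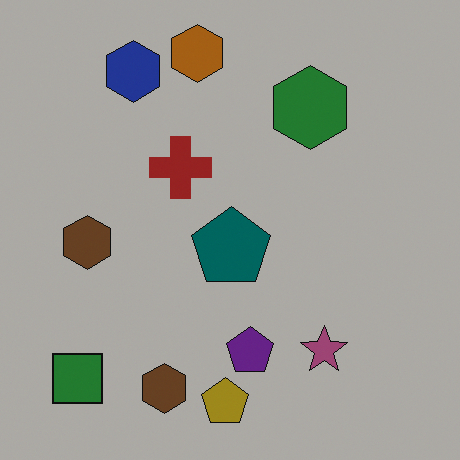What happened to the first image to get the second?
The image was noticeably darkened.

Every pixel — background and shapes alike — is uniformly darkened.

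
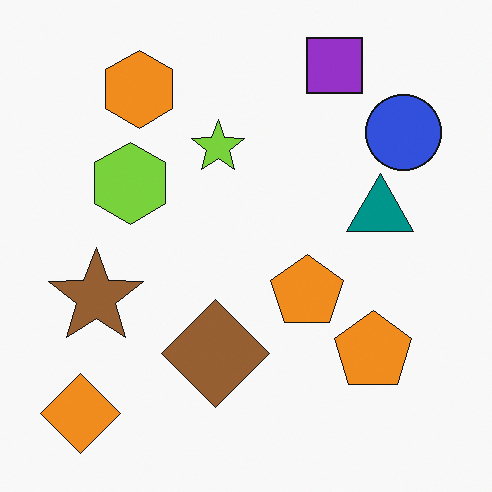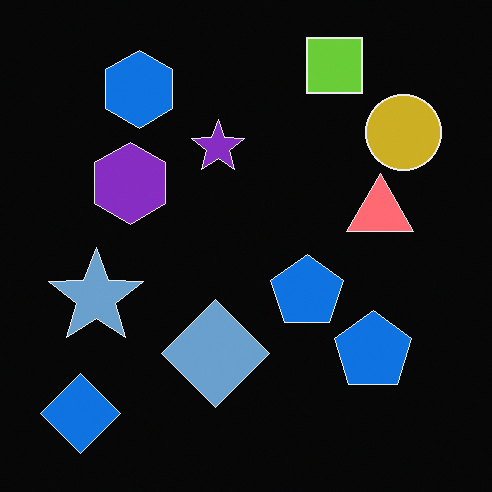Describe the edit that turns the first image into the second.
The image was color-inverted (negative).

The light background has become dark and every shape's color is its complement — a photographic negative.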